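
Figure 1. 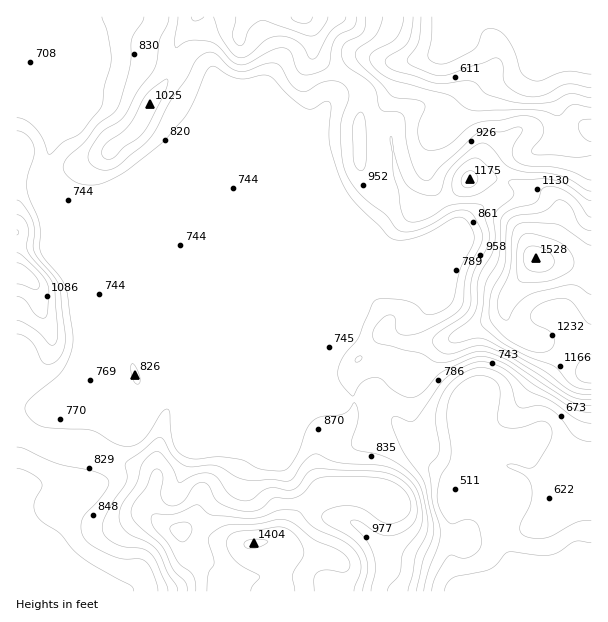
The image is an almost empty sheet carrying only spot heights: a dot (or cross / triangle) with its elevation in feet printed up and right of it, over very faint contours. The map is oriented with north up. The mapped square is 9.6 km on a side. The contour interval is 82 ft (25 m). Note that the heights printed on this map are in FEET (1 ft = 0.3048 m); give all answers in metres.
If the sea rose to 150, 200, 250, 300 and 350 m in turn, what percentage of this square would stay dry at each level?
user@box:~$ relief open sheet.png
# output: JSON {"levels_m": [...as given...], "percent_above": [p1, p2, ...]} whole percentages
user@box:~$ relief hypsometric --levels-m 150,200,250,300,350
{"levels_m": [150, 200, 250, 300, 350], "percent_above": [96, 86, 41, 20, 10]}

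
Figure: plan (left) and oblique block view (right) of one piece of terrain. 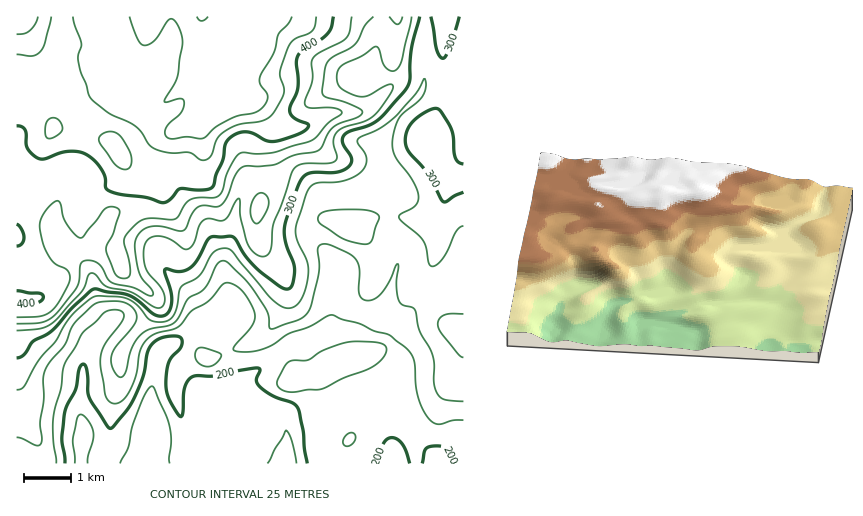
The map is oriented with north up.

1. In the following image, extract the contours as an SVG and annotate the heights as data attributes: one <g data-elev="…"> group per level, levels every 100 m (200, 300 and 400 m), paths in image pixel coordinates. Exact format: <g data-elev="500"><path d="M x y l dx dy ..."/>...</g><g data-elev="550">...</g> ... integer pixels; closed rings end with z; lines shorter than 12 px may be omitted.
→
<g data-elev="200"><path d="M65 463l-3-24 2-25 3-9 9-16 5-23 3-2 3 5 1 23 2 7 18 28 3 1 16-19 7-11 9-21 4-23 4-8 9-8 14-2 6 1 2 6-2 6-8 8-4 6-2 23 3 14 11 16 1 1 2-4 2-25 2-6 5-5 5-1 18 0 43-8 2 2-4 11 4 5 13 10 20 7 5 6 5 22 1 18 3 14"/><path d="M376 463l8-21 4-3 4-1 6 2 5 5 7 18"/><path d="M422 463l4-15 11-2 5 1 4 2 6 14"/></g><g data-elev="300"><path d="M17 358l7-3 10-14 19-11 20-23 21-18 33 6 10 5 17 14 6 2 6-1 4-7 2-9-7-29 2-1 13 3 10-4 8-9 9-18 4-4 19-1 4 1 11 19 13 14 23 17 5 2 4-1 3-6 1-15-8-24-2-14 3-11 12-35 5-6 5-4 27-1 12-5 3-3 1-5-9-15-1-5 2-3 5-4 19-6 9-5 28-31 5-9 1-32 9-32"/><path d="M463 164l-4-2-4-4-3-27-13-22-5-1-7 3-9 6-7 7-6 13 2 11 19 24 16 29 4 1 9-7 8-3"/><path d="M431 17l6 32 2 6 3 3 3-1 2-4 12-36"/></g><g data-elev="400"><path d="M17 305l21-2 4-3 1-3-3-4-23-2"/><path d="M17 246l5-3 2-6-3-8-4-5"/><path d="M17 126l4 0 4 3 2 19 5 6 7 5 6 0 15-6 9-2 12 1 8 4 8 7 6 9 2 6 1 10 8 5 32 4 18 6 5-3 11-11 19 1 10-1 4-3 3-12 6-13 3-17 8-8 8-4 7 0 7 2 11 7 8 0 24-7 10-7 0-3-14-6-4-7 1-6 7-17-1-29 5-9 18-10 7-6 4-7 2-10"/></g>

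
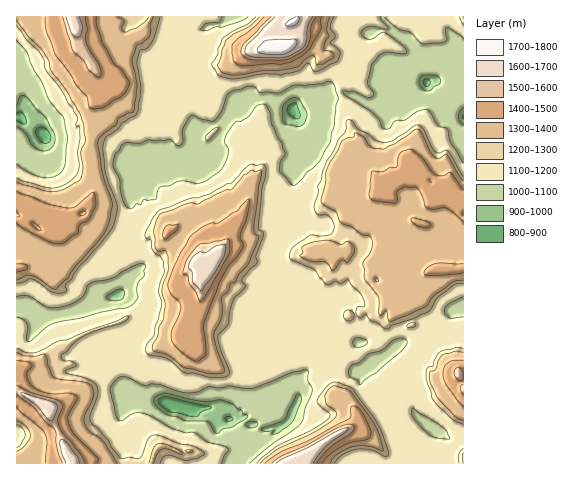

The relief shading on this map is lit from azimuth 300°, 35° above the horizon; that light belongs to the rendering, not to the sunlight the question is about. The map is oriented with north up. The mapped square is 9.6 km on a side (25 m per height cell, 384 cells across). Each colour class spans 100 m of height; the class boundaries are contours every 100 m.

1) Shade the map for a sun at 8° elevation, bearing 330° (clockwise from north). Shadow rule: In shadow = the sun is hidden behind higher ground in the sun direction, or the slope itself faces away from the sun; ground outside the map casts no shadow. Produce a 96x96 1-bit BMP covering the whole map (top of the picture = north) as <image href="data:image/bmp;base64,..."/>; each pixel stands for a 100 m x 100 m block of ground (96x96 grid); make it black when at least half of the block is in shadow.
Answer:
<image width="96" height="96" href="data:image/bmp;base64,Qk2+BAAAAAAAAD4AAAAoAAAAYAAAAGAAAAABAAEAAAAAAIAEAAATCwAAEwsAAAIAAAAAAAAA////AAAAAAAABuAD/95AAP//wAAAAAAD/47wAP//gAAAAAAD7w/4AH//gAAABAAAAAP8AD//AAAGD4gAAAf+AB//AAAPH5gAAB//AA/+AAl///wAAP//wAeaAHl///wAAf//8AGIAPv///gAD///+AAQA/f///wB////+AAAB8/8//8D/////DAAD5y4//+P/////HAADhn4X+///////CAACDFwDu///////gAAACLAAO///////gAAAAAAAM///////gAAAAQMAF///////gAAAAAcAA///////gAAAAE4AAfA/////gHgAAM4YAcB/////gH4AAE4/AAD/////gP8AAAA4AAH7///8AH+AAAAfAAH3///8AP/hgAA/gAPmf//4AA//4AAfgAAMf//4AAP/+AAH4AAAP//wAHj//gwT8AAAP//wAHx//xw4/wAAP//wADj//8x4P+AAP//wADH//8v7B+AAf//wAH///8f/+OAAf//wAP///8f//iAAP//wAGuP/8///4AAP//wAACD/9///8AAP//4AAAAf9////AIf//4AOAAP/////AYf//4B/AAH/////AAf//4H/gAH9////AAv//4P/gAH/+f//gAP//4f/gAP/8P//gCH//4/9AAf/9///wCD//5/+AAf/7///wAB//z++AAB8Q///wAB//z+2AAAAAH//xAE//38XAAAAD//+DIA//gADAABAP//+H4A//gAAAAHAf///A8Ab/gAAQAPA////J8AT/gAAwAeB8f/+I+AH/gADwf+fzH/+A+AH/gAGAf//OD/+AOAD/gBMA//8cB/8AGAD/gDoB/j8wAf8AAAB/wHgD8H9gB/8AAAB/wPAD/P+AB+8AAAB/wHAH/P8AAe+AAAA/gAAP/HsAAO/sAAA/gAAP/hAAAE/8AAAfAAAAfgAAAE/+AAAPAAAAfgAAAB//gAAPAAAAfgAAAB//8AAOEAAAPiAAAF//+AAOOI/AMAAAAD///gAE/N/AAAAAAD///wAF///AAAAAAD///4AA///AAAAAAD///5gA///AAAAAAD////gAf//AAAAAAD////gA///AAAIAAH////4A///gAIYCAH///3IA///+AIwPAD//vzgB///8AAwOAD/+H/wB///8AAg+BD/+H/wD///+AABgAH/+D/4D///7AAHkQP/+D///////AAH4wf/8BB//////AAHhmP/8BB//////AAHhAD/8GA//////AABAAw/8AA//////AAAAJxv8AA//////wAAARBH+AAf////P44AAwDD/AA///////8AJgGA/gB////+//+8BEOB/wB////+//98AIGB/wCH///8f/H8AYiB/wAP///8f/f8ExmB/wAB///8f//8sBMh/wAD///8f//9MA8h/wAAM//8H///YB9g/wAAAH/4Dn/+wB/AfgAAAD/4AP/8gD/APgAAAP/wwfD9AA7AHg4AA//z9/B6AA2EHA/AA//h+8BwAA2GHAfgAH/hIgBAAAuAHADgABfjnAAA="/>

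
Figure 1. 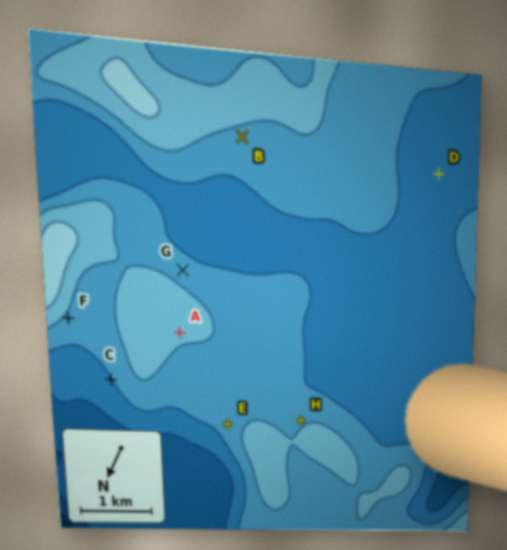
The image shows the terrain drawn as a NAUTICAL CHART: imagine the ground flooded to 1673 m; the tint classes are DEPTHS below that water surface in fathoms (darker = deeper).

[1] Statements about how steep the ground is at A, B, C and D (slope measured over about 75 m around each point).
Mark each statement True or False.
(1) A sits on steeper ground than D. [True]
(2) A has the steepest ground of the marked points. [False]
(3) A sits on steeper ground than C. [False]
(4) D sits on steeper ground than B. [False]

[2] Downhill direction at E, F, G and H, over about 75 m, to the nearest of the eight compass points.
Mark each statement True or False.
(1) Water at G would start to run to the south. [True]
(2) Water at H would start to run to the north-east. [False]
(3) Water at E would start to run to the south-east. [False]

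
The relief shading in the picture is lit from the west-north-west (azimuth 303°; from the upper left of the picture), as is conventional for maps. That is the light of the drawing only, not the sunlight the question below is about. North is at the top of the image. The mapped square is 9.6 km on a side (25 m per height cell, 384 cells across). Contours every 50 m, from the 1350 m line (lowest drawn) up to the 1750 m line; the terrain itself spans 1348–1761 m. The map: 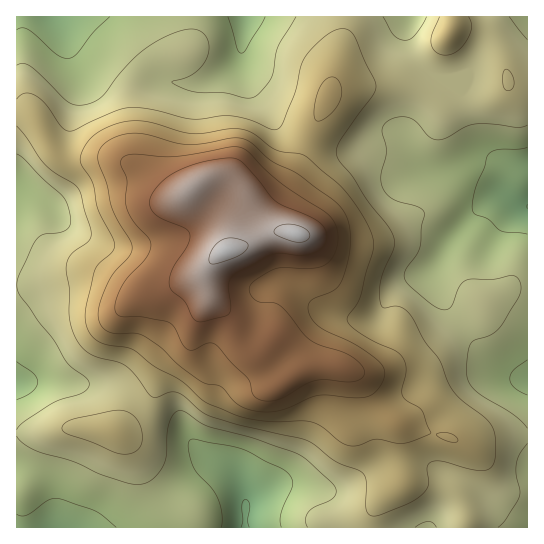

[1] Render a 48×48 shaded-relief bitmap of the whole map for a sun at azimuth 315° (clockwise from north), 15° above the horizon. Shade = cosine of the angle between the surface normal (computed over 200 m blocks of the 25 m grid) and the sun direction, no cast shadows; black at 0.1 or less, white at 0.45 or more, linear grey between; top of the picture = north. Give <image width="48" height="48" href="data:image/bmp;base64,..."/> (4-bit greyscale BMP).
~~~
<image width="48" height="48" href="data:image/bmp;base64,Qk32BAAAAAAAAHYAAAAoAAAAMAAAADAAAAABAAQAAAAAAIAEAAATCwAAEwsAABAAAAAAAAAAAAAAABEREQAiIiIAMzMzAERERABVVVUAZmZmAHd3dwCIiIgAmZmZAKqqqgC7u7sAzMzMAN3d3QDu7u4A////AERFZmZ3Z3d3ZUNHmqqpiIh1MiRXiGVVRERFZmZmZmd3dkNGmquqmZmGQiJGiGVVRFRFVlVmZmZ3d1RGiau6qaqYZCE1Z2ZVVGVFZlVWVVZnd2VWeJqpmJmZhkM1ZmVVVXZVZmVVVUVWd2VWZ3iId3eJiGRFZlVEVXdlZmZVRDNFZmVWZmZ3ZlVniGVFVUQzRGZVVVVVRDM0VmVVVVVWZlRFZlREREQzNGZVRFVVRDM0VVRERDNFZlREVUNEVVRDNIh2ZWZmVUMkVDIiIiI1ZmVVVERWZmVURaqpiIiHZlIjVCEQABI0VmZmZlVnd3ZmZru7uqqpd1MjVCIhAAAkVmZmd3Zmd3d3d7zMu7uph2MkVURUIAACRERFZ3d2Z4iIiLu7qqqpiGQ0ZVZ3dSAAIzIiNGd2ZneIiImZmIiIh2VEZVaIiHQREiIhI0Z2VWZmZneId2Znd2VVVVZ3d4dURERDM0VmVFVVVWd4d1RFZmZmVWd2ZWeHd3dmZVVmVERERXd4h2QzRmZ3VGd3dlZ4mZmIh2ZmZVVERHd4iHUxJGaHU1d3h2VnmamZmHZnZmVURHd4mphSI0V4Y0ZmiHZniIh4mHZnd2ZVRHd4m7uFM0RodDRWeYZVZmVWiHZnd3ZlVXeIq924ZERXhkNWeIZUREM0eHZ3iHdmVXeIm97bl2Znh1NFeHZUMzIjaId4iId2ZYiImr3tuYiHd1MjVnZUMzISRnd4iIiHZoiJmazu25mZhkIAI1VEMyIhI1Z4mYmYd5mZqqve7bqqqFIAACIiISIhETRnmYiZh5mau7vN3cqruoUxAAEQABIyESNGiYeJmJmavLuruqmZu6l2QyMhAAIzMzRFeIeJqZmZq7qZiHd3mqqId2ZkIRJERVVEV4d4mpmZqqqZh2ZVaJmIiZmYZDNFZmZURXh3iZmImqqqmHZVVoiHeJqph1RWZ3dlRGd3d4iIiru6qpl2RWeHd4mZh2VWd4d2VEZmZYh2eKu6u7uoZFZ3ZniIiGVVZ3h3ZURWVYd2VoqpmrzLl2Z3ZniIh3ZVZnd3dlRFVXd2Z4mZiavN25h3Z4mHd3ZVVmZmZmVVVnd3eaupiJrO/+ynZ5qXZWZmZmZlVVVVVXiHi93LqZq9///ZeJqXU0VmZmZlREVVQ3iHi+/ty6q83//riKqXQiNWZmdlQzREQ3h2it/+3Lurze7cmauoUxE0Zmd2VDNERIh2es7u3Luqu8y7qaupZCETRWZ2ZVRERIh2ebzcu6qZqqqqmau6dTISNFZnZmZlRJh2eKu7qZmIiZmZmqvLllQzRFZnd3h2VZh3eJqql3d3d4iZqqu7qGVVVmZ3d3iHZph3eJmql3ZmVWeJqqq7qHVWd3d2ZniYdoh3iJmZmHdmVEV5qqqrqXZWeId1RWiIdoh3iZmZmIh3ZURoqqqqqYZWeImGMkeIdoh3iZmZmZiIdlRoq7uqqoZVZ5u5QjZ3doh4iZmZmZmYh1Roq7uqqodlZ4vcgzV3Zod4iZmZmZmYh2Voq7uqqpdlZovupUVmZg=="/>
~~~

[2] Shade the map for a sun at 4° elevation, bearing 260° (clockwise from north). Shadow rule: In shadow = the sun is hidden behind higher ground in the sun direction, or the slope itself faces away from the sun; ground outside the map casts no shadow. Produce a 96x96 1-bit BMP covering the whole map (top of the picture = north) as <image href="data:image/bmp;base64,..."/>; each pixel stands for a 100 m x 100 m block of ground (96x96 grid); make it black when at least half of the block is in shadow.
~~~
<image width="96" height="96" href="data:image/bmp;base64,Qk2+BAAAAAAAAD4AAAAoAAAAYAAAAGAAAAABAAEAAAAAAIAEAAATCwAAEwsAAAIAAAAAAAAA////AAAAAAAAAAAAD+AAAAAAA4AAAAAAD/gAAAAAA8AAAAAAD/gAAAAAA4AAAAAAD/wAAAAAAwAAAAAAH/wAAAAAAAAAAAAAH/wAAAAAAAAAAAAAH/gAAAAYAAAAAAAAH/AAAAAcAAAAAAAAH+AAAAA+AA8AAAAAAAAAAAA/AB8AAAAPwAAAAAA/AD8AAAAf4AAAAAA+AH8AAAA/8AAAAAAAAH8AAAA/+AAAAAAAAP8AAAB/+AAAAAAAAf8AAAB/+AAAAAAAA/8AAAB/8AAAAAAAA/8AAAB/4AAAAAAAA/8AAAB/wAAAAAAAAf8AAAA/gAAAAAAwA/8AAAA/gAAAAAB4A/8AAAAfAAAAAABgD/8AAAAeAAAAAAAAH/8AAAAIAAAAAAOAf/8AAAAAAAAcAA/A//8AAAAAAAAeAB/h//8AAAAAAAAGAB/x//8AAAAAAAAAAD////8AAAAAAAAAAH////8AAAAAAAAAAP////8AAAAAAAAAAf////8AAAAAAAAAA/////8AAAAAAAAAB/////8AAAAAAAAAD/////8AAAAAAAAA//////8AAAAAAAAP//////8AAAAAAAAf//////8AAAAAAAA///////8AAAAAAAA//////AAAAAAAADA/////8AAAAAAAAHw/////4AAAAAAAAf4/////4AAAAAAAA/8/////4AAAAAAAA/+eA///wAAAAAAAB//wA///wAAAAAAAB//wB///gAAAAAAAB//wD///gAAAAAAAA//gH///wAAAAAAAAH+AH///4AAAAAAAAA8AP///8AAAAAAAAA8AP///+AAAAAAAAAYAf////gAAAAAAAAAA/////wAAAAAAAAAB/////8AAAAAAAAAB/////+AAAAAAAAAD//////gAAAAAAAAH//////8AAAAAAAAP//////8AAAAAAAAf//////8AAAAAAAB///////8AAAAAAAH///////8AAAAAAAP///////8AAAAAAAf///////8AAAAAAA////////8AAAAAAA////////8AAAAAAB////////8AAAAAAD////////8AAAAAAD////////8AAAAAAH////////8AAAAAAH////////gAAAAAAH///////+AAAAAMAH///////4AAAAA/gH///////AABgAB/4H/////+AAADwAD/8D/8H//8AAAD4AD/8D/gD//wAAAH8AD/8D+AD/4AAAAH8AB/4DwAB/4AAAAH+AAOAAAAB/4AAAAP/AAAAAAAB/4AAAAP/gAAAAAAA/wAAAAf/gAAAAAAA/wAAAAf/AAAAAAAA/wAAAAf/AAAAAAAA/wAAAAf+AAAAAAAA/wAAAA/8AAAAAAAA/wAAAE/4AAAAgAAA/wAAAMfwAAAD4AAA/4AAAMfgAAAD8AAA/4AAAcfAAAAD+AAA/4AEAceAAAAD+AAAf4APAceAAAAD/AAAf8APg8MAAAAD/AAAP8APw8AAAAAD/AAAP8AP58AAAAAD/AAAH8AP/8AAAAAD/AAAH8AH/8="/>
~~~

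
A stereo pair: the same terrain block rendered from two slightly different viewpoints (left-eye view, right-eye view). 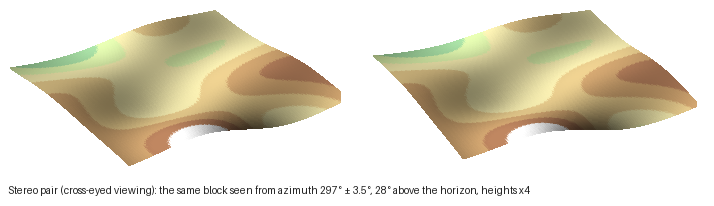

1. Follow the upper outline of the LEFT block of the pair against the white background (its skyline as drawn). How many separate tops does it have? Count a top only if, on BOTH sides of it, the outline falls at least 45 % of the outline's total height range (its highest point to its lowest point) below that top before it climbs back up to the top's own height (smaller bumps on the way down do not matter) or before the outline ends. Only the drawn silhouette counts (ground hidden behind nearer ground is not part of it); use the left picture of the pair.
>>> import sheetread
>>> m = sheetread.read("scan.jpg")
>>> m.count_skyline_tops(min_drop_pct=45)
1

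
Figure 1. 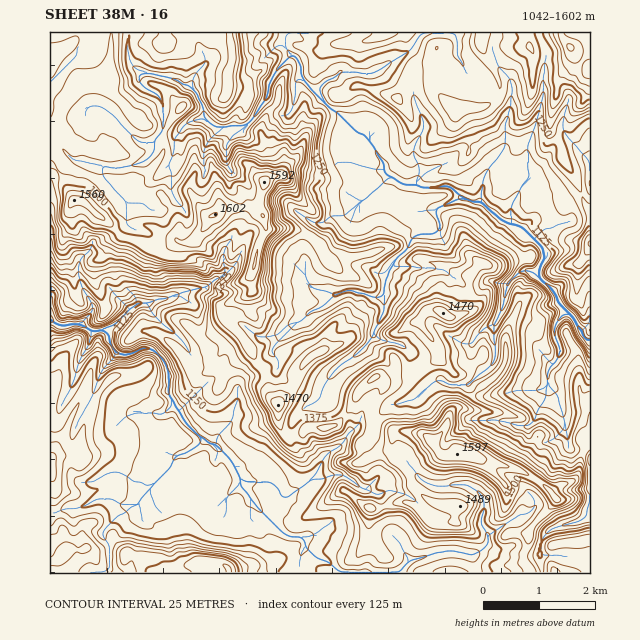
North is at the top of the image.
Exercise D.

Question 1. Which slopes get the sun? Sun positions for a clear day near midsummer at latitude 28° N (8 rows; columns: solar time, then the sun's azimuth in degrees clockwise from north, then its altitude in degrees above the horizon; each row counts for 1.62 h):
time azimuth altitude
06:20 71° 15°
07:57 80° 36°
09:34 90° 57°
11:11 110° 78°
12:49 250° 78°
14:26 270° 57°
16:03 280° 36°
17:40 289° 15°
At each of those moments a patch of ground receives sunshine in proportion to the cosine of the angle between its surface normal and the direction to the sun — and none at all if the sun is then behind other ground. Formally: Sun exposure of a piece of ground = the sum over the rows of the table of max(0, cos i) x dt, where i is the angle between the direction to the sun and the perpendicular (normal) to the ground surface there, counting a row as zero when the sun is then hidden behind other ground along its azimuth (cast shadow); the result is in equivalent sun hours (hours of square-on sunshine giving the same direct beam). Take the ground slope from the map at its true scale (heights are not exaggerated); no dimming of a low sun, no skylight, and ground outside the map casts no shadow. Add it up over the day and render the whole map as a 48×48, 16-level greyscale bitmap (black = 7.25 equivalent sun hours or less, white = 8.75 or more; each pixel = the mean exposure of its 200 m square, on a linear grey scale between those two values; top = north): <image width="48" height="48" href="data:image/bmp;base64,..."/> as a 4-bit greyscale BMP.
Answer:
<image width="48" height="48" href="data:image/bmp;base64,Qk32BAAAAAAAAHYAAAAoAAAAMAAAADAAAAABAAQAAAAAAIAEAAATCwAAEwsAABAAAAAAAAAAAAAAABEREQAiIiIAMzMzAERERABVVVUAZmZmAHd3dwCIiIgAmZmZAKqqqgC7u7sAzMzMAN3d3QDu7u4A////AN3dzKzu7tzdrN3d3uyZqazu7+7d3NvO7u3cy73u3duYru7t7t3cvezM7u7e3cu93e7tzczM3cq97v/+7u7d3u3IeIi6m5aszO7sze7u7u7/7+7t3e7c3dqUAAe6u8aKvO7uvu7u7u7u7u7dzMu5mZlYzcmXjdY2is7u7u7u7u7u7u3u7Kd1iDGN3cdpeLxAN6m97t7u7u7u7t7u7bZczt3N7ux4mKiIZcze7d7u7u7u7u7t7rrLvNre7ulkmXbLZcu73u3u7u7u7d3dzLl2rbrrhkIot4qro9u5vd3u7u7u3d24eaRXiG24QQKdu6zNx+3t3d3u3e7uzalTh5mc69yXvd7avM7N2e7t7u7u3c7Lyoc6hQWM7Ml5zduc3dzNrf7t3u7u7tq9yYWeyHN86sysyarNzLy9ru7tzu7u7JvLu6eb3c2b3cyrmpmqqZzeve7uzu3cypurmnSYzu3M3e7tq5m8zL7trN7dzN3dl6zKmWzqre2s273u2pzNze78rt3c28zKabzcqb7trO68vMzN7d6mir3rvuzMrN3JN83dub7tqs7rve7burzbaKvNy+y7hXrUOO3duM7t12rezd3tm966mKq86u6GswIyLO3dqc3e3IVa3N3d297Yqbuo1syjc2IBzrzajd3t7u6mm4q73LzYub1lg5YlN43e2c2nzZne3N78h6utxoinusw2NFACACntrdqd2smc7s3uu5rcaGNGbM5EJVhgaVfM3rl8qqqs3dzu3Lu93O1lLapwCnvEmnQ1nbmauHiq3u3evczN7v7ULdgSvDinuZUgEkRVeqi7vLhnq83u7+3HSJEWq0eHeFICAAADWme6rKvezN3u7u1yBGNQZ1eJdTMgACcTWIW6nM7bh7y97t3biEJpuGc3pjR722WXmZKamt7t2lnN3L2pveZpqnYkd5zu3dqIzLAnfMzd3czu7MzN7MasunijKO7u7tyYu6lYmLzu7u7t293t3Yvu2WmpzO7/7rvJm6Zphpze7+7u3u7cqJzdy4m93e7t3Z7t7uZ3Wqu97u7cve3IvN3dvKvt7u3t6s7d7tMgirut7u7u27ms3e7dzb7u7t3u697czKcBSaq+7uzKmazN3e7cu87u7u7t7czJq9zGebu+7ry927zN7d25y+7dy7zd3cume6vcWLq+3cy6zcnN7dur3e3e7u7e3tq6it7slarO7Mu6iMy83cqtzN7u7u28ztu8u87cxKru7tu8uHuqvKmtzd7u7tq6yMu5ub3N2ovt3bmsy5mJqGirvO3u7s3s1TVFdmzN3azNynnLvMqYiVSZhO3e3N7tzYNYekmb3caLhGzLve7reYKGhe7czN3t3JjdnHWp7b3JnO3M7u7uqqSJee7u7avd27vcrYap297u7u7d7u7tyreqeu7u7au4eJzdq8aqzLzM3u3u7u7dy8q7ve7u7aq7rMzdqryuzLmru93t3uy9y7u6zu7u7ZvLvd3cqrzbvdu7mavd7drN3Nyo3u7u7a7u7u3tq7m+3u7u3KvO7tvN3e2c7g=="/>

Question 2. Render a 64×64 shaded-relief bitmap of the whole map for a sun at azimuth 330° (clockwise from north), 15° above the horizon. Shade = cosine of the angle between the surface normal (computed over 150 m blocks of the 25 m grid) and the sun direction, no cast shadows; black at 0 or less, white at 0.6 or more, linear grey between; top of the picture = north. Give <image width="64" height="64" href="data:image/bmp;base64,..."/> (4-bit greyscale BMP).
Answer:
<image width="64" height="64" href="data:image/bmp;base64,Qk12CAAAAAAAAHYAAAAoAAAAQAAAAEAAAAABAAQAAAAAAAAIAAATCwAAEwsAABAAAAAAAAAAAAAAABEREQAiIiIAMzMzAERERABVVVUAZmZmAHd3dwCIiIgAmZmZAKqqqgC7u7sAzMzMAN3d3QDu7u4A////AFRERGdViYmYdmeZZmZVVnmXUxMyJJu7qpmZmHeInKmGdVREaHWJmru6u7uYh2ZWeIiGM0REaJqpmJqZh2eJiHeHZlV5uavM3d7u7cqYiHaIeJl1VmZURWZlaJeIRIZVVpmId4jczM3d3c3LupiId3iImpZmZmUgABEmhUdBm4d2mJl2iJu6qqupmZmZiIdmZ4iZllVmZSAAACR5Z2BN7typmoRZiIh3iId3d4iIh2VFZ4iFM0VlQyEANUaaswJ634mbuFd3d3d3d3d3d3d3h2RFd2MAEkVmZkEncSepAAA4RWiqdmZ3d3d3Znd3d3eJl0I1Z0MRNnZmUgaVAllwAAESNGd2Zmd3d3ZmZ3d3d3ialCSbqYdneImHRIYRRnQQADNFVmVWZ3d3ZmZmd3d3d4rLd6qYmoeImphkVSE0WGMRNFVWdmZmd3d2ZmZ3d3dmaL3JdXd4d3VFVDI2QSWcpgBEQiRmZmZnd3ZnZmd2dmRGiJUjRmZ2QgAAATVDWKzdUERDEkVVZmZ4dmd3ZmZlQhSIZTIkRXZSAAASV3eKmc60VWZDRVVmZmeId4ZmZlQhAWvMlkRWZmRCI0eJu6mHrLV2d2ZmZmZmVWiHdmVVQyEABs2ph2ZmVomJmqqqqZh6lpd3ZndmZmZlVmZmVERDUwAAO7iZZFZ3asu7uqq4aImHmGdVZ3ZmZmd2VGdlVEV3QhAGuZqXmsxlu7urqrx2m7iId1RWd3eIeHVUV4h2RHqppyJ4i9zv/7NIiHd2fbiLyXmGZFZmZmiYZURGiIdSKLvMk0dpzN7/5xNFVWZZuYqpaJZlRWZVRIZmQyR3ZmIDeJq3RlWJms39ZWeImZiYiZlGqGY0VVVWZWZkI2d4lyFGeKpVYzVnrO/Kh4mZmIiJiUWaZ0NFVDaHVnYzaJq6YjV4rJRUI0V6vLqDEkZmiImJZHt3lEREJJllZ1NYqqqDI2ic2VVUREZ2VqgQA0RoipmFa5bMh2QleHdmZEZ4ipURNpvuuGVlM0VUaqEBNFmqmJdKxX//2FVXh3ZmRFd5qDABas7rdohjJWdVtwA0N8uYqEb6Os3+lFeHd2dkVoirkwADnMyoiIZEV4SJITU0u4jLcc2HMDhkaHd3ZmZleqq6YwAZzKh3ZmVXmIlCRTV5hu/mjaqTACaHZmZVZ2VqzMyocwS7hVVmZDSJq2NEN2eC3/12Wvx1eIZodkVmMjas3ciIQp22RWZBACetc0Qlp3OkZ4IA38qpd4qnVmQxE1i963iDXv2WVCAAAG6TNTHLNIEAGAAt7Lu7q8hmVEISRXrep4dK7+t1VlEAC8Q1YmkklzAFcQO7vNyqvJVCIjRVV63amHjO7sqpqmAH1yI1YzSZZDJTABI2iZnNuWMANFZmaLuGaLzd3LmZpQTbYyVmRFdlM0IQAAACRq25dSIkVmVURVQ2mry7mYd4Ms3JY3lTM0QzIhAAAAAAB92lESRWZTMiNEaau7uYhjMQXbuBJkIyJDEBEAAAAAAAXOkAJFVlREVVRZqqqqmoQQAEV6ciIDIUcwABEAAAAAATvDAUVWZWZUMQWpiau7qGYxEAvslgQQF3MAEiIiEAACNrUANFZmiIdTAGy6vNuru5dmNs3bZzABZSEkVnVTARFkqAADRWeKzcp0Ot3M3Lu7qZqEaaypYAAURVeImHhRAEV5AAA2iXm83cqHqru8upmZiXVorelyIAFHiIiampMAJUdAAUeaiJmrqZd3eruoiZhmZnit+XQyM1eJmaqapiAURDNndleHeImId3d4q6iIdkR3dorKlTRnd4mYiqmqcyRWQTZUI2Z3iId2Znm7qYZERFdmZ5q4Voh3d3domKund3cxEhRUVmd3d3dlRpqYdEVmZnZmmbuYh3ZmeHiHq6mZlwAABFVWZmd3iJh1VlVlVWd3d2aIq6mHdmaKmqmbqbuYIAABI1ZmZoh3h2ZTNGdlZ3d3ZWeZmYiIh2iqy3qpvKqCAAATRmd2d2RVMzNEV2Zmd2ZUNYiIh3iZhXnMiaqqrNtzACRmd2ZmVEVVUyNXdmZmZVU2d3ZlVVaHV6uqm9vM3ccAJGZmZlZUQ0V2IkZ2VmZ1VUd2ZmZVVWhmm5qZ7+zMulAEZmZmZmRDEkdSNGZWZGdlR2Znd3d2V3eriajv7KrLoQJWd3Z3dWYhAlMjRlaFR1RHZ3d3d2U0ZqynqK3amczGAVZ3d3iFSGMQIhE0NIc1REdmd3d3VDNSW8hlV7yJrMogRmZmd3U3hjERETQheDQzN2Z3d3ZmZXMCaEASTaeLunI1VVZlVVV3UyIQJkBIMjAHZWd3Znh2iBAUIAIHxTi5ljM0VENFVWZlRDAFcRhBUAd1VmZniZh5lERSAiCoJaiIMRIzNFVWZ4h3ZAN0B2BVB3dUVVaJmHm5d5YSQFpEiXh1MkV4dWd3iIiHNHYVgjZXd3ZmVWmYmYh5mENSO2N3WKqGeaqWZ3d3d3dUdzSEJEZ3d4hkV4d3U2mYU2MIk2ZEeamKqpd3d2d3dmR3RYU1Vmd3eGRUVDIySJlSViKmZ1M1ZlaKqHd2ZmZmVGdFl1aGZnd3ZFRDIkQ2iWJFc1hnZCNDM0eql2ZnZlZVVlWIVXdmZmdTVWUzRVVoY0ZnZmd1QzMiI2mpdWd1VmZlVYhlZ3ZmZlNnd2VVZmdjNUV3d4h2ZkMSNIuoeIZWd4dmZ4dnd2ZmU2iJhmZmZ2REIkiYiJmIdTEiarqYmFWIh3dmmH"/>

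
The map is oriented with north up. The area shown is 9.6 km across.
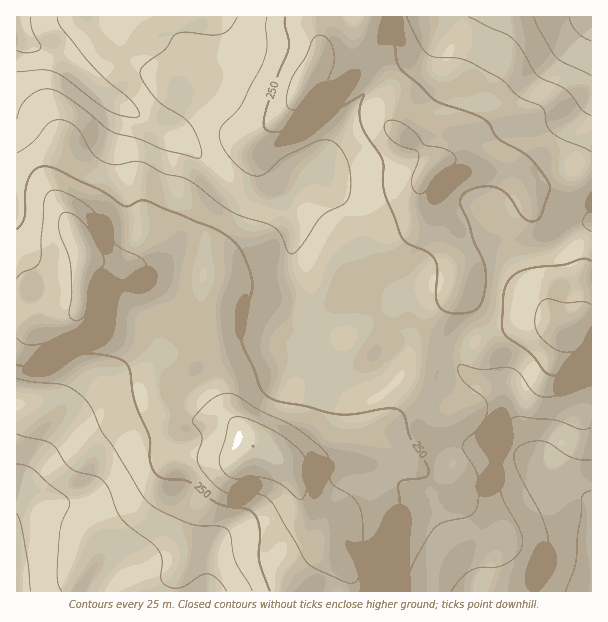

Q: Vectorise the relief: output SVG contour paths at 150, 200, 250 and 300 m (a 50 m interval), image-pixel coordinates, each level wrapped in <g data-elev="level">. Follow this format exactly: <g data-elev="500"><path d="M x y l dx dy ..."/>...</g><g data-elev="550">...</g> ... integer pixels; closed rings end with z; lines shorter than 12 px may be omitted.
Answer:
<g data-elev="150"><path d="M566 591l10-30 6-64 3-4 6-2"/><path d="M17 514l3 6 3 14 5 32 3 25"/><path d="M591 41l-7-4-7-5-6-8-2-7"/><path d="M31 17l1 13 9 15 0 3-5 3-7 2-12-2"/></g><g data-elev="200"><path d="M451 591l8-11 9-8 11-4 16-1 9-2 11-7 7-10 1-8-2-7-18-35-12-43 3-11 13-21 6-5 6-2 38 4 24 9 6 0 4-2"/><path d="M17 434l33 9 6 5 9 14 6 6 7 4 18 4 8 5 5 8 7 21 6 9 9 9 21 15 7 8 3 10-1 18 4 6 8 3 7 0 20-12 7-2 9 4 11 13"/><path d="M591 115l-9-5-10-14-6-6-29-15-16-27-9-10-44-21"/><path d="M237 17l-7 12-9 5-11 1-24-3-10 2-11 16-19 14-6 7 2 9 14 19 9 8 18 10 9 9 9 21 1 8-2 3-35-8-27-11-25-7-44-34-10-6-8-3-10 1-12 7-8 10-4 12"/></g><g data-elev="250"><path d="M380 591l19-72 1-15-2-19 5-5 23-4 3-3-1-6-17-29-7-22-5-6-12-2-33 6-18 0-31-8-27-5-8-3-6-5-5-7-5-17-10-19-3-11 0-18 10-27 1-10-2-11-5-15-5-9-6-7-19-13-68-28-7 0-11 5-6 0-24-16-43-21-11-3-9 3-7 9-4 13-1 27-3 7-4 4"/><path d="M17 365l10 2 11-1 27-10 16-3 27 3 17 6 5 9 3 22 3 12 13 32 1 22 4 12 4 5 6 3 18 1 7 2 21 17 9 5 27 5 8 4 3 6 3 11-1 31 11 30"/><path d="M591 261l-4-2-5 0-19 6-35 4-13 5-7 7-4 9-2 34 1 8 3 4 24 17 14 18 5 4 11 0 31-10"/><path d="M285 17l0 7 4 15 0 9-22 59-3 13 0 8 4 3 5 1 20-3 46-21 25-13-4 15 1 13 4 11 17 25 2 32 17 45 6 7 21 9 7 8 2 10-1 27 4 11 6 4 6 1 18-1 7-4 5-6 3-14 1-15-3-13-9-18-6-20-7-16 0-9 6-6 9-3 12-2 9 2 12 8 14 22 5 3 5 1 5-3 3-4 8-23 0-7-4-8-14-18-9-7-24-14-12-18-12-6-38-13-34-30-5-9-4-24-7-21"/></g><g data-elev="300"><path d="M300 500l3-2 2-4 4-21-2-11-5-9-16-15-18-10-25-11-7 0-5 1-3 5-9 35 1 7 4 7 6 5 6 2 22-2 14 3 12 6z"/><path d="M73 320l7 0 5-5 5-31 4-8 9-10 1-6-6-16-12-19-11-9-9-4-3 1-3 3-1 11 1 8 8 19 2 10 2 30-3 20z"/></g>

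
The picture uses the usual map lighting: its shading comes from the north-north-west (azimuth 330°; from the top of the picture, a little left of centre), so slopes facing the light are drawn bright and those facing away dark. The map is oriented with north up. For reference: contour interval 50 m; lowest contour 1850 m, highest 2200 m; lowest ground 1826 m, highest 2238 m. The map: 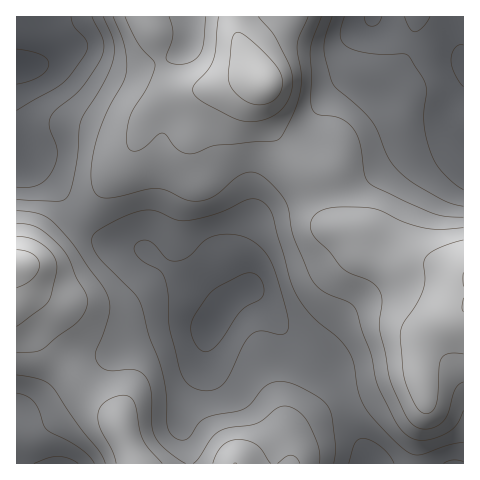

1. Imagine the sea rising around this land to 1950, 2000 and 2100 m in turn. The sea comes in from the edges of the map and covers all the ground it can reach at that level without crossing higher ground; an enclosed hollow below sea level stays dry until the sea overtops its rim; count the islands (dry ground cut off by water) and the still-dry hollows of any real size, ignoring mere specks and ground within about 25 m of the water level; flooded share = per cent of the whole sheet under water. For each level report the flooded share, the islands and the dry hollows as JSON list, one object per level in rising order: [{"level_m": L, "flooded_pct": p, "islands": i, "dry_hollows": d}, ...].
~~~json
[{"level_m": 1950, "flooded_pct": 10, "islands": 0, "dry_hollows": 1}, {"level_m": 2000, "flooded_pct": 37, "islands": 0, "dry_hollows": 0}, {"level_m": 2100, "flooded_pct": 76, "islands": 0, "dry_hollows": 0}]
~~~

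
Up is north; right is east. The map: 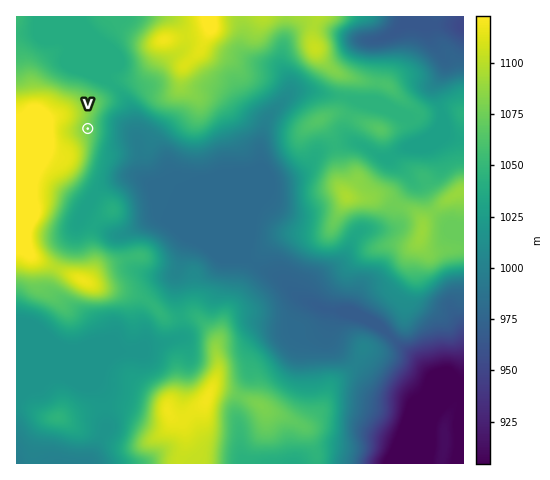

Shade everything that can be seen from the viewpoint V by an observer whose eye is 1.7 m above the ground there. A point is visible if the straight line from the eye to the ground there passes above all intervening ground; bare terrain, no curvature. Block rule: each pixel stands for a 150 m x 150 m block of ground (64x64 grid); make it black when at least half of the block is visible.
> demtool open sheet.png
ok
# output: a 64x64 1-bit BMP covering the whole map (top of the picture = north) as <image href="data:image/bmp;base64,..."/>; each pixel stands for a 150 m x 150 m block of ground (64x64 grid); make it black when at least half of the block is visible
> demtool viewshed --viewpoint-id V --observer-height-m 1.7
<image width="64" height="64" href="data:image/bmp;base64,Qk0+AgAAAAAAAD4AAAAoAAAAQAAAAEAAAAABAAEAAAAAAAACAAATCwAAEwsAAAIAAAAAAAAA////AAAAAAAAAAAAAAAAAAAAAAAAAAAAAAAAAAAAAAAAAGAAAAAAAAAAOAAAAAAAAAA4AABAAAAAADgAAeAAAAAAOYAD8AAAAAA/wB/4AAAAAD/gD/gAAAAAH/AP+AAAAAAf+A/8AAAAAA/4D/4AAAAAB/gH/wAAAAAD/Bh/gAAAAAD4EH/AAAAAAHgAf8AAAAAAeAB/8AAAAAA8AP/+AAAAADwA//4AAAAA/AH//gAAAA/+Af+fAAAAGf/j+D8AAAAx//f4PwAAAGH///4/AAAHwf///hiAAH+B///+AAAAfgH///4BAAA+A///wAEAAB/D///AAwAAD////+ADgAAB////8AHAAAB////4AMAAAD////gAAAAAP////AAAAAA////8AAAAB3////4AAAAH/////gAAAAP////+AAIAAP////4AAwAAf////wABAAB/////gAEAAP////+AAwAB/////4APAAH/4N+PAAcAwf/AB4QQAADh/8AHgBAAAOH/wAPAMAAA4f/AAeAwAADz/8AA8AAAAB//4AA4AAAAD//AAAAAAAAB/4AAAAYAAAH/AAAADAAAAf8AAAAAAAAB/wAABAAAAAH/AAAIAAAAAf8AADAAAAAB/gAAYAAAAAH+wABgAAAAAfhgAAAAAAAAgHAAAAAAAAAAMAAAAAAAAIAwAAAAAA=="/>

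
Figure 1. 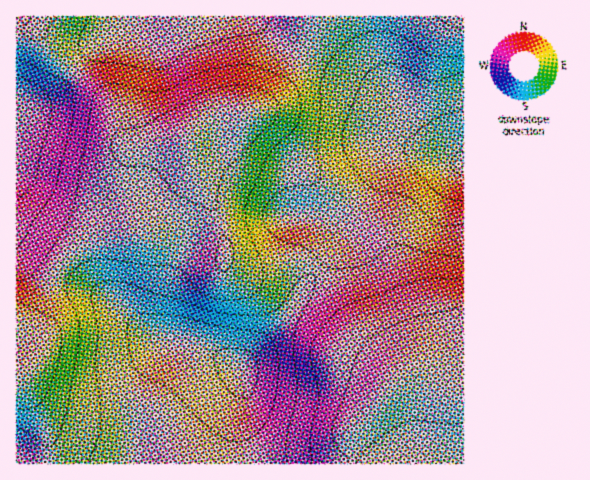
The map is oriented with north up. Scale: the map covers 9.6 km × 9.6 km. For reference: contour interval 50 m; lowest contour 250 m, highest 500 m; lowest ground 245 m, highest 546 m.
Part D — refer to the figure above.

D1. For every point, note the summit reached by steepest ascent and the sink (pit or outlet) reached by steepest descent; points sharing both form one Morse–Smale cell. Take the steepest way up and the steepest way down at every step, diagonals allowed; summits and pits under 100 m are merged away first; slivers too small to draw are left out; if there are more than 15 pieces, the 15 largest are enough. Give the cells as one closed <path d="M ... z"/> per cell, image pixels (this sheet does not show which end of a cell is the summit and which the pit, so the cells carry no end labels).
<path d="M189 155l0 11-4 8-36 33-8 10-2 7-45 10-16 10-16 16-11 19-15 37-20 21 0 40 15 20 12 22 6 25-1 20 198-1-6-33 2-28-2-34 40-41 15-21 9-19 14-16-10-8-14-3-31 7-20 0-14-5-4-4 0-16-5-18-25-50z"/><path d="M463 16l-150 0-10 30-12 25-15 24-12 11-18 6-31 2-16 8-13 15-47 9-7 4-4 24 10 49 11-16 36-33 4-8 0-11 6 19 25 50 5 18 0 16 4 4 14 5 20 0 31-7 14 3 11 7 11-14 7-14 2-17-3-3 7-3 19-20 19-32 10-12 7-4 14 0 36 11 16 0z"/><path d="M312 16l-269 0-8 14-19 1 1 306 19-21 22-51 20-21 21-12 39-9-10-49 4-24 7-4 47-9 13-15 16-8 31-2 18-6 12-11 15-24 12-25z"/><path d="M412 151l-14 0-7 4-10 12-19 32-19 20-7 3 3 3-2 17-18 28 21 27 21 38 35 39 0 3-17 22-27 29-1 23 3 13 110-1 0-299-16-2z"/><path d="M319 270l-15 17-9 19-15 21-40 41 2 14-2 48 6 34 107 0-2-13 1-23 44-51 0-3-6-9-29-30-21-38z"/><path d="M17 378l-1 85 31 1 2-20-6-25-12-22z"/><path d="M42 16l-25 0-1 13 19 1z"/>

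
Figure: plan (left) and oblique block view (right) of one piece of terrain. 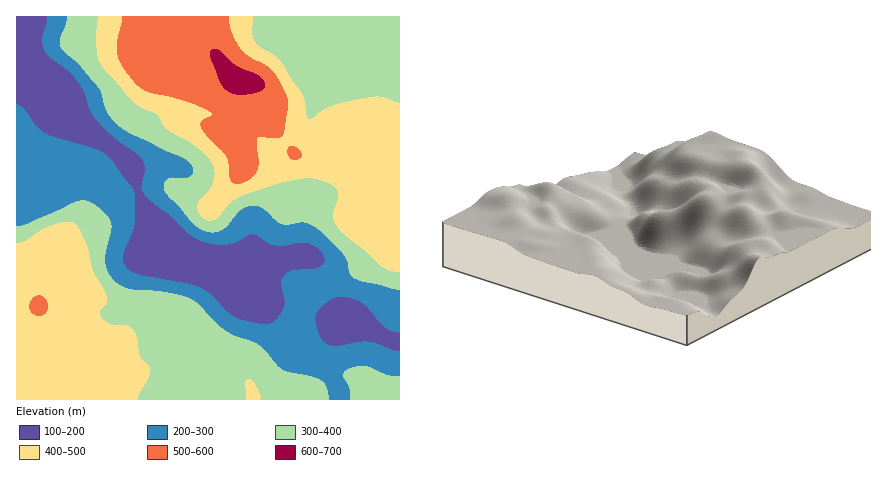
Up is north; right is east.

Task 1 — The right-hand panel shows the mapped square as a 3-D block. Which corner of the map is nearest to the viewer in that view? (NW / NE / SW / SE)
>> SE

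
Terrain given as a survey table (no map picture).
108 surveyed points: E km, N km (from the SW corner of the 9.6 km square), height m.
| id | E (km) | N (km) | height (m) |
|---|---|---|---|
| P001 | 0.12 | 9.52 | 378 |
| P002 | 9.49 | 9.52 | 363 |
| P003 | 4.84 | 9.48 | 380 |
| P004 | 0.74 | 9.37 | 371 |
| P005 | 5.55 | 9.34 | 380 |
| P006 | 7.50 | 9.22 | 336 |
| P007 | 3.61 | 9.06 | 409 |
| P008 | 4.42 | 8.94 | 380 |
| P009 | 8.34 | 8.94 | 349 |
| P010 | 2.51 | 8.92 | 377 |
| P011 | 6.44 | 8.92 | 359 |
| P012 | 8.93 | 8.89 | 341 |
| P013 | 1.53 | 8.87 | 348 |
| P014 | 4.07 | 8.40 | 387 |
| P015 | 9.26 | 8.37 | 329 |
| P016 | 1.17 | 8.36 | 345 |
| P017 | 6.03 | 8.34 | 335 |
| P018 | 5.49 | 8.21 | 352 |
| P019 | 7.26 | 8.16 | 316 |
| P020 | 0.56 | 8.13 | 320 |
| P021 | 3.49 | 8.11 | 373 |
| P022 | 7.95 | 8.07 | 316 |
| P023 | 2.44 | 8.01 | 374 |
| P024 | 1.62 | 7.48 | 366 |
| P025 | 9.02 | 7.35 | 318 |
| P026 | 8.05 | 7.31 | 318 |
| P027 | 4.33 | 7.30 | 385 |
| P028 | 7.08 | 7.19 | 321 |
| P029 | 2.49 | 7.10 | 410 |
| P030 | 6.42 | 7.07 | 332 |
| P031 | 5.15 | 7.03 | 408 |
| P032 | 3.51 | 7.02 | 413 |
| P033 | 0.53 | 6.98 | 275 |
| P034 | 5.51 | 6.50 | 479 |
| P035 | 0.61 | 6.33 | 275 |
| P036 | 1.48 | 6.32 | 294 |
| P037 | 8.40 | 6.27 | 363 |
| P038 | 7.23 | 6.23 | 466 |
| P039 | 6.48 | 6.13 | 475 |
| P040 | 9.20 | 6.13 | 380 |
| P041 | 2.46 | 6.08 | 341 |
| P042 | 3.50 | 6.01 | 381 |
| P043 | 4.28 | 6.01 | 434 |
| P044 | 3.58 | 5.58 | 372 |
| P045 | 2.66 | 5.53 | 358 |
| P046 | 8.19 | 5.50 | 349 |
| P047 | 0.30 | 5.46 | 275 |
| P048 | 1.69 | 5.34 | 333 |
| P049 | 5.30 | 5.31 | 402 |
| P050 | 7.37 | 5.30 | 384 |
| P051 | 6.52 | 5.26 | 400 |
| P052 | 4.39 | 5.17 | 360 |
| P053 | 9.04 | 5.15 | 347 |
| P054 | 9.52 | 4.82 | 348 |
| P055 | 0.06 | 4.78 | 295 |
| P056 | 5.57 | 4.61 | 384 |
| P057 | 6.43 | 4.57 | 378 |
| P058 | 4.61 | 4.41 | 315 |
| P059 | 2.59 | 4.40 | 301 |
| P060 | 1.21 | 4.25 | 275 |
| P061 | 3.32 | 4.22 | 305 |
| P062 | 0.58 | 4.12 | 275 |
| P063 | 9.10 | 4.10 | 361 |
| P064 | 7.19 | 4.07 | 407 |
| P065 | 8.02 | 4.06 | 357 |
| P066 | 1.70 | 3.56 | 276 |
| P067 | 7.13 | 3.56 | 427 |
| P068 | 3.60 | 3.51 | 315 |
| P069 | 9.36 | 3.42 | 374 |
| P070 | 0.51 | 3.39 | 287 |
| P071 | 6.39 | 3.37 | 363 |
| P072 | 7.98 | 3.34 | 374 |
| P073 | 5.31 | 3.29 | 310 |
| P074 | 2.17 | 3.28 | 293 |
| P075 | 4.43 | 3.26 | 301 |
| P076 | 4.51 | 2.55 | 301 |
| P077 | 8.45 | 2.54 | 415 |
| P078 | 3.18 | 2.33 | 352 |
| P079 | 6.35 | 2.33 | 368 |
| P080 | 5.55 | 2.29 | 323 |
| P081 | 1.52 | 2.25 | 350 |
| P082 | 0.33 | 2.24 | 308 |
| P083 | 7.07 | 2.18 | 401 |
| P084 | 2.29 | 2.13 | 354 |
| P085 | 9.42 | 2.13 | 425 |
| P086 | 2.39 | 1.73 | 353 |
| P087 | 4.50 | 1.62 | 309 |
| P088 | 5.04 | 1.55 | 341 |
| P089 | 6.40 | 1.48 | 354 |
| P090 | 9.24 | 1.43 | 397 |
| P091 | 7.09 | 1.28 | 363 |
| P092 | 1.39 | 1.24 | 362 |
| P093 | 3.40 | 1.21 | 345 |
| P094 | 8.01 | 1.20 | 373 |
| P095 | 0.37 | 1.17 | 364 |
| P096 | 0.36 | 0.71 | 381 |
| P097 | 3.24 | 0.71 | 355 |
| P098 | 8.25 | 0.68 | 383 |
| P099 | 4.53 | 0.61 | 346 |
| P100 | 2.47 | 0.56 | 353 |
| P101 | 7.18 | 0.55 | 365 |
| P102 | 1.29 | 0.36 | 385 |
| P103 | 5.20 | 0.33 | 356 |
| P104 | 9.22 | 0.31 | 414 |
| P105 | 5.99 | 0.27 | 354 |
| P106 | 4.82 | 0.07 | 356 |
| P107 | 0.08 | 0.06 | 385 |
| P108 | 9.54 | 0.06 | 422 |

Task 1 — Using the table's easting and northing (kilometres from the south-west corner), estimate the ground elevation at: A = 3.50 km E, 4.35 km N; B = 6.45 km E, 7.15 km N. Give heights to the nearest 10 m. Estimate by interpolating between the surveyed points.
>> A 300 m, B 320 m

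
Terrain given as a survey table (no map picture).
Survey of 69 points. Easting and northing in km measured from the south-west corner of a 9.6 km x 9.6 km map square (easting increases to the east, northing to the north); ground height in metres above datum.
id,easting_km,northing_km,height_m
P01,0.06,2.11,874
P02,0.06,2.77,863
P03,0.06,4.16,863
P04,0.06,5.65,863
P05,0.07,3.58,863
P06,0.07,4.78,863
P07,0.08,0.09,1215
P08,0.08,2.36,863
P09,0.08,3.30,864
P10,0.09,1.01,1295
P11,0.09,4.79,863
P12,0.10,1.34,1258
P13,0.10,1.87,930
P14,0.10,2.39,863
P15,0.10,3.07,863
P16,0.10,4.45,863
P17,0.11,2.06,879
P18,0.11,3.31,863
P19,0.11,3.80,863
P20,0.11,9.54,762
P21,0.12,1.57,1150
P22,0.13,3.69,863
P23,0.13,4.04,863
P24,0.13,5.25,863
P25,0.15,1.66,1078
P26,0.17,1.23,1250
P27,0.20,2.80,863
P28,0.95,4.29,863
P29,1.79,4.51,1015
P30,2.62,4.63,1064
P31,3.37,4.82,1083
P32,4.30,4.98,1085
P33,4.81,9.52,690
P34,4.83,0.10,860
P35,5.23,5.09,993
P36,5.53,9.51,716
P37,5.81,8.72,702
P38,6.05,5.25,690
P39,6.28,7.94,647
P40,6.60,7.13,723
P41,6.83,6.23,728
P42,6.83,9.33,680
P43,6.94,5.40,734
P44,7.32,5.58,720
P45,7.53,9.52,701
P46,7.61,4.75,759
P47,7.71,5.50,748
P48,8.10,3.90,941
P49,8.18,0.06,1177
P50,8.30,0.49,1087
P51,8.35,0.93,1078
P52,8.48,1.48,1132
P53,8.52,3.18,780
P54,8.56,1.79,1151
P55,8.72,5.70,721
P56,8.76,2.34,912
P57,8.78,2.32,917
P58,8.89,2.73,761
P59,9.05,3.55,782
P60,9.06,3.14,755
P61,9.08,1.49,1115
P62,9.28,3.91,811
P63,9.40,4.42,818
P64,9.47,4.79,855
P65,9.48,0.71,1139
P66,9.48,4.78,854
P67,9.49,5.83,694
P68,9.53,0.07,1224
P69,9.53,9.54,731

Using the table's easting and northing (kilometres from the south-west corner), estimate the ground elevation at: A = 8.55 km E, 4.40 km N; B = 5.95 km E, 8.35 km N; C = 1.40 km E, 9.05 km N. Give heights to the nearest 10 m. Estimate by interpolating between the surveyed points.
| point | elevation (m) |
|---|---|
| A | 940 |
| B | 670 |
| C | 850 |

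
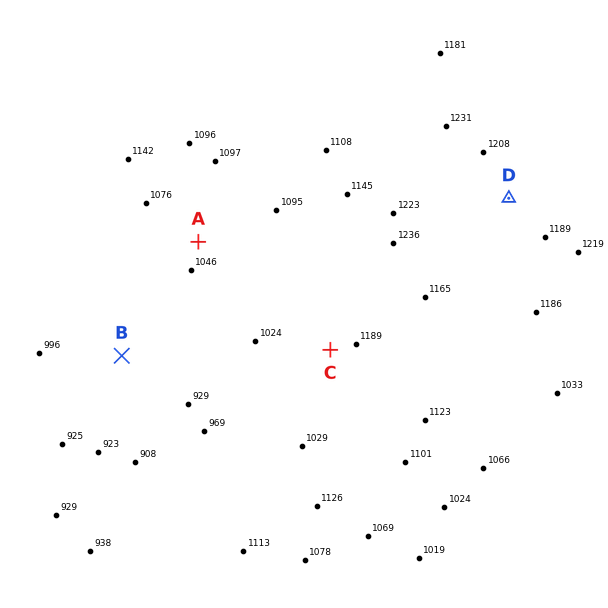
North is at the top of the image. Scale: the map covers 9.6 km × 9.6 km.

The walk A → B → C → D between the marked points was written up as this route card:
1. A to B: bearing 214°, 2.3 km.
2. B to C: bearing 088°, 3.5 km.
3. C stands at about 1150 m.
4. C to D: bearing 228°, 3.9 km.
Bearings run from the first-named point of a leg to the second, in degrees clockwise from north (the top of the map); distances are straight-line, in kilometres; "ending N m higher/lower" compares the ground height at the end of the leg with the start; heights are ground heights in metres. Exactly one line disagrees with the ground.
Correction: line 4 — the bearing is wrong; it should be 050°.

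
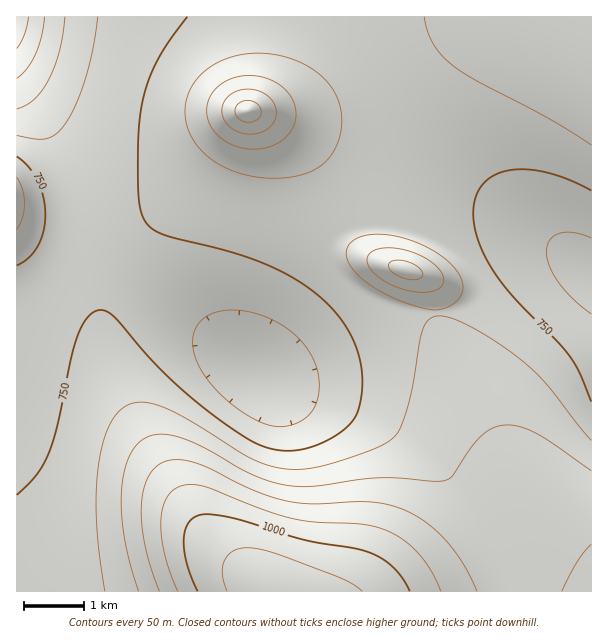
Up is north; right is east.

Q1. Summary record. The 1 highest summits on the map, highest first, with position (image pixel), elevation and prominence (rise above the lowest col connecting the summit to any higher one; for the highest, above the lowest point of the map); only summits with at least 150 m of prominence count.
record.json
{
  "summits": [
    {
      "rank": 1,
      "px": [248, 111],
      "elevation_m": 985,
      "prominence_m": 194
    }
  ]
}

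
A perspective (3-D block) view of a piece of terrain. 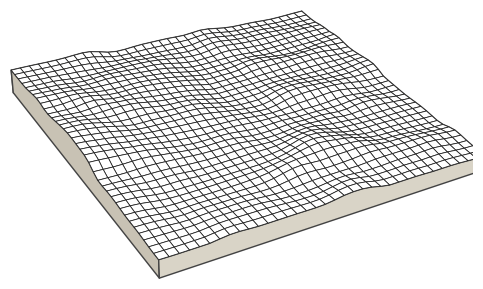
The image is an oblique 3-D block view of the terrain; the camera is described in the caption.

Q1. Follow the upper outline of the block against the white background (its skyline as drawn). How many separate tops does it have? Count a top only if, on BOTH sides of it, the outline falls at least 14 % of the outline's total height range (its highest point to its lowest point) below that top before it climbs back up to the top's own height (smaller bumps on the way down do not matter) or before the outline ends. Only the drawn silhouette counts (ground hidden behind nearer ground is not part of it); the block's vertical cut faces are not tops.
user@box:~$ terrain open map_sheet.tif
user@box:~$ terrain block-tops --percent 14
2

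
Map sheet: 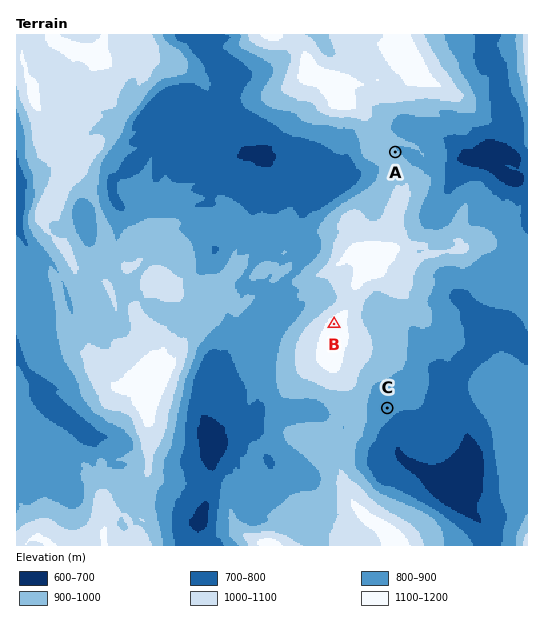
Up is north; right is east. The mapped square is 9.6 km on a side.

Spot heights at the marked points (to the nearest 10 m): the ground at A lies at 930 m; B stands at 1110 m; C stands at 850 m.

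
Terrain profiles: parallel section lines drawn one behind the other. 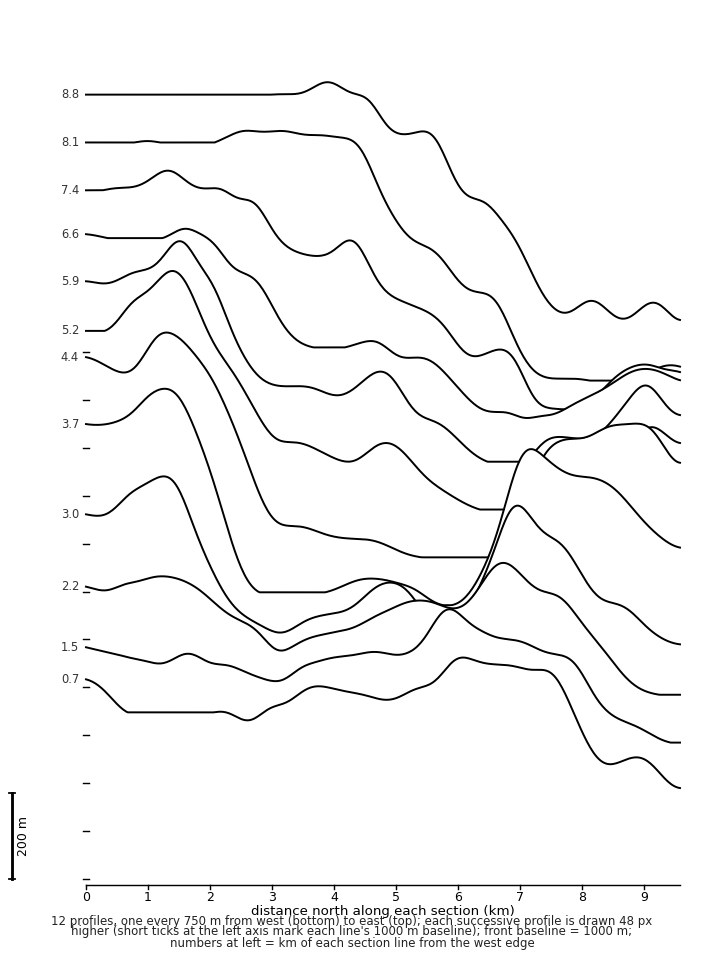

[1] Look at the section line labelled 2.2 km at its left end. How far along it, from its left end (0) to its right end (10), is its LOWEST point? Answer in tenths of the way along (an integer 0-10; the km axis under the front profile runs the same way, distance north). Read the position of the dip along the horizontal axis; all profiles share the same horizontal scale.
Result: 10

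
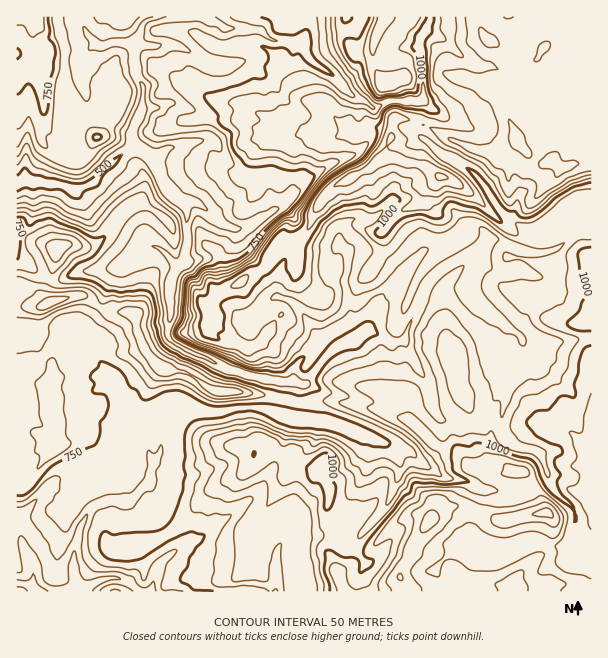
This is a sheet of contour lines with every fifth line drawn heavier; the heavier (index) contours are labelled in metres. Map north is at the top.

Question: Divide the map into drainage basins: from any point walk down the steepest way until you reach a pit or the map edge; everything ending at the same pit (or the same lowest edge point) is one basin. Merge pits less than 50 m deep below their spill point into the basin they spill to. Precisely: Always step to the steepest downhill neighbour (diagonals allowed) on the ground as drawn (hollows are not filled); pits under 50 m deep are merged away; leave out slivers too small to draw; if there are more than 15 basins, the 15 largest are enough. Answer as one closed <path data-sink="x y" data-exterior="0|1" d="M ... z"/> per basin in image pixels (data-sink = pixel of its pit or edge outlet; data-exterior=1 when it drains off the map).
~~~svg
<path data-sink="17 183" data-exterior="1" d="M591 16l-575 1 0 205 4 1 15 18 21 8-1 14-11 25 0 8 4 6 35-7 22 15 27 3 4 5 0 9 4 14 6 12 12 13 9 4 16 2 32 19 36 1 34 6 14 5 40-1 38 7 27 9 13 9 18 18 26 9 12 15 22 5 15-4 14 2 10 14 10 23 0 3-4 2-9 0-21 6-12 0-13-8-18-6-21 2-11 6-6 8-9-6-9 0-16 8-35 36-22 12-7-14 0-7 6-14 1-21-10-10 2-15-4-9-9-12-15-4-9 0-25 40-18 21-3 9 0 28 10 6 8 8 7 14 320-1z"/><path data-sink="32 587" data-exterior="0" d="M83 295l-26 5-19 9 0 18-4 12 6 14 12 12 2 13-5 9 0 8 7 22 2 30-18 17-13 17-11 2 1 109 253 0 1-4-6-10-8-8-10-6 0-28 3-9 18-21 25-40 9 0 15 4 9 12 4 9-2 15 10 10-1 21-6 14 0 7 7 14 22-12 35-36 16-8 9 0 9 6 6-8 15-8 23 2 25 12 12 0 34-8-10-26-10-14-14-2-15 4-22-5-12-15-26-9-18-18-13-9-27-9-38-7-40 1-38-9-46-3-32-19-21-4-16-15-8-20-2-15-4-5-27-3z"/><path data-sink="17 234" data-exterior="1" d="M20 223l-4 1 0 57 5 2 23 23 5-3-5-7 0-8 11-25 1-14-21-8z"/>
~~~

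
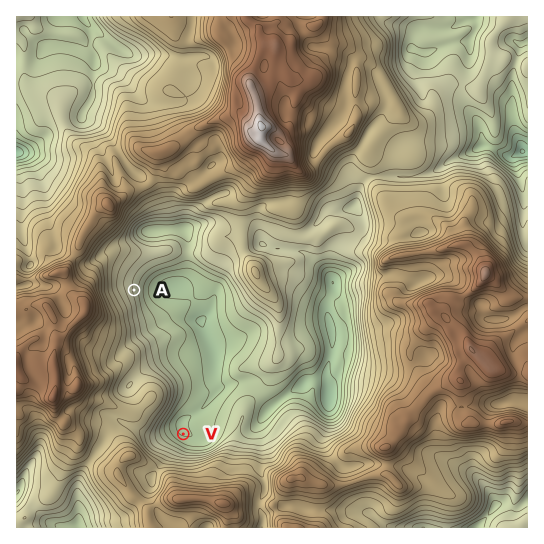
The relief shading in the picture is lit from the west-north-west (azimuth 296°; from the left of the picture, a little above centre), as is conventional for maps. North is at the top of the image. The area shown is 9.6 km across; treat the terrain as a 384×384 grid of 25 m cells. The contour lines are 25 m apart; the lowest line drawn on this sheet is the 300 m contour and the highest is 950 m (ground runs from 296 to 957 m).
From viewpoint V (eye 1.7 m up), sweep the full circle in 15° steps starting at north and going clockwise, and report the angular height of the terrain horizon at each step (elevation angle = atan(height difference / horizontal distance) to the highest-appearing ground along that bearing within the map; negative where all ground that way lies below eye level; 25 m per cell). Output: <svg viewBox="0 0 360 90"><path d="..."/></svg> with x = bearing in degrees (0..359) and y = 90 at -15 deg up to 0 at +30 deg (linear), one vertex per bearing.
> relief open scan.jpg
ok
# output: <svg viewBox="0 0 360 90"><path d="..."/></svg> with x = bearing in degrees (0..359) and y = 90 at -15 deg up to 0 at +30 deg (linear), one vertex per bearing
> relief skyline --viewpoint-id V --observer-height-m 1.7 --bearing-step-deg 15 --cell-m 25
<svg viewBox="0 0 360 90"><path d="M0 52l15-3 15 3 15 3 15-4 15-1 15-2 15-6 15-9 15-7 15-2 15-1 15-2 15-1 15 6 15 1 15-1 15 3 15 7 15-3 15-1 15-1 15 3 15 10"/></svg>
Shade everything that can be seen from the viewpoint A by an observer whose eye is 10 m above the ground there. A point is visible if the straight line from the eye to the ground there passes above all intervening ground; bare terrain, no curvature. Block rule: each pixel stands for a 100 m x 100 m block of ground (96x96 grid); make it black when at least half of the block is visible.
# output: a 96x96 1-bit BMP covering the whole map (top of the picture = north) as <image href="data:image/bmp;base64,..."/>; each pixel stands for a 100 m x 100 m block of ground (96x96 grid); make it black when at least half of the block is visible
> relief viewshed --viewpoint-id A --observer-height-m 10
<image width="96" height="96" href="data:image/bmp;base64,Qk2+BAAAAAAAAD4AAAAoAAAAYAAAAGAAAAABAAEAAAAAAIAEAAATCwAAEwsAAAIAAAAAAAAA////AAAAAAAAAAAAAAB8AAAAAAAAAAAAAADwAAAAAAAAAAAAAAAgAAAAAAAAAACAAAAAAAAAAAAAAABAAAEAAAAAAAAAAAA//4GAAAAAAAAAAAAf/4GAAAAAAAAAAAAf/+GAAAAAAAAAAAAP//vABgAAAAAAAAAP///4B8AAAAAAAAAB//P8AfwAAAAAAAAAf//+AAAAAAAAAAAAP///8AAAAAAAAAcAH///+AAAAAAAAAYAD////HAAAAAAAAAAD//+f/wAAAAAAAAAB//+P/wAAAAAAAAAD8P+P/4AAAAAAAAAD8H///4AAAAAAAAAD8D///4AAAAAAAAAD+D/B/4AAAAAAAAAD+B+A/+AAAAAAAAAD/A+A//gAAAAAAAAD/AYAf/gAAAAAAAAD/gAAf/4AAAAAADgH/4AAf/8AAAAAAD4H/4AAf//4AAAAAD/D4YAAf//4AAAAAD/x4AAAP//4AAAAAB/h/4AAP//4AAAAAAwB/8AAP/B4wAAAAAAB/+AAH/AZgAAAAQAB/+AAH/A7AAAAAcAB/+AAH/A+AAAAAfwD/+AAH/A2AAAAAP4H/+AAH/4wAAAAAH+P/+AAH/4gAAAAA/////AAD//gAAAAB//v//AAD/+AAAAAH/+H//AAD/8AAAAA/////+AAD/8AAAAA/////+AAB/4AAAAA/////8AAB94AAAAB/////4AABwcAAAAB/////4AAAwHBAAAA/////wAAAAAHgAAAf////wAAAAAHwAAAf////gAAAAADwAAAf////gAAAAADwAAAP////AAAAAABwAAAD////AAAAQAAgAADB58/+AAAAAAAAAADwAAf+AAAAAAAAAAD4AAP8AAAAAAAAAAB+AAPsAAAAAAAAAAB/AAPEAAAAAAAAAAA/gAHEAAAAAAAAAAAPgAH8AQAAAAAAAAAP4AP/HwAAAAAAAAAP/////gAAAAAAAAAB////8AAAAAAAAAAA//8H+AAAgAAAAAAAP/+H/4AAAAAAAAAAH//n/+AAAAAAAAAAB/D///AAAAAAAAAAA/B//+AAAAAAAAAAB4Af/8AAAAAAAAAABwAP/4AAAAAAAAAAD4AP/wAAAAAAAAAAH8AP/gAAAAAAAAAAGOAP+AAAAAAAAAAAAAAP4AAAAAAAAAAAAAAPwAAAAAAAAAAAAAAPAAAAAAAAAAAAAAAfAAAAAAAAAAAAAAH+AAAAAAAAAAAAAAB8AAAAAAAAAAAAAAAMAAAAAAAAAAAAAAAAAAAAAAAAAAAAAAAAAAAAAAAAAAAAAAAAAAAAAAAAAAAAAAABAAAAAAAAAAAAAAABAAAAAAAAAAAAAAAAAAAAAAAAAAAAAAAAAAAAAAAAAAAAAAAAAAAAAAAAAAAAAAAAAAAAAAAAAAAAAAAAAAAAAAAAAAAAAAAAAAAAAAAAAAAAAAAAAAAAAAAAAAAAAAAAAAAAAAAAAAAAAAAAAAAAAAAAAAAAAAAAAAAAAAAAAAAAAAAAAAAAAAAAAAAAAAAAAAAAAAAAAAAAAAAAAAAAAAAAA="/>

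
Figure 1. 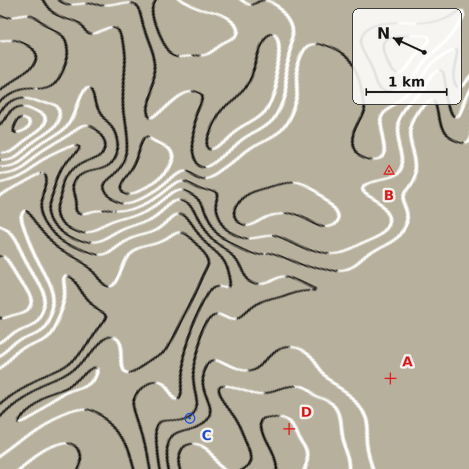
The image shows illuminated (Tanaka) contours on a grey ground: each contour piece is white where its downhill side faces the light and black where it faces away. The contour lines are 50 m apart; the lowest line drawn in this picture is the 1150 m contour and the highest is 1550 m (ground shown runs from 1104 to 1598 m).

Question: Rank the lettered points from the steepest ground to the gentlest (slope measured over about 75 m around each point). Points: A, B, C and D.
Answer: C B D A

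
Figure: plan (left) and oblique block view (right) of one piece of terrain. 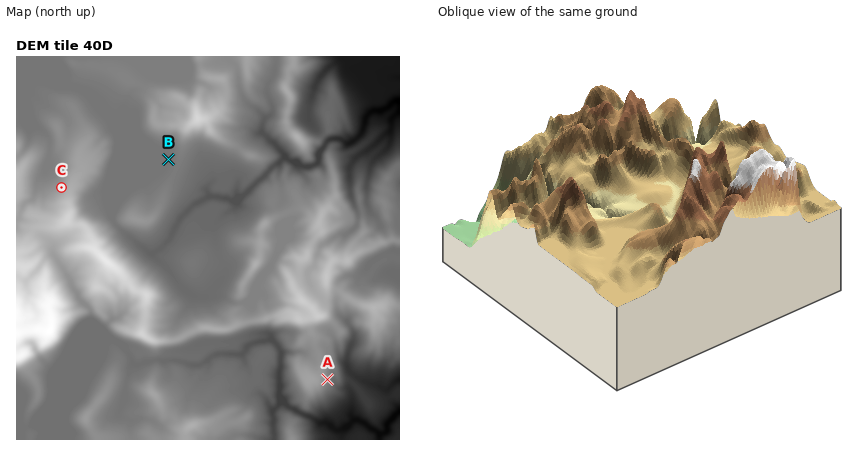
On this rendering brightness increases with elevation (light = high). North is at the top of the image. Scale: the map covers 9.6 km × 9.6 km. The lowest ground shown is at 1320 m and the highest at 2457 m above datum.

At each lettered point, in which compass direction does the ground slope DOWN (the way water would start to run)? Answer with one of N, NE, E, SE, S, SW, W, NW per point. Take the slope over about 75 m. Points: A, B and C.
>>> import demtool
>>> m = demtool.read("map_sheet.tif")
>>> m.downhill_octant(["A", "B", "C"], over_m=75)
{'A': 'E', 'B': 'W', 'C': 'NW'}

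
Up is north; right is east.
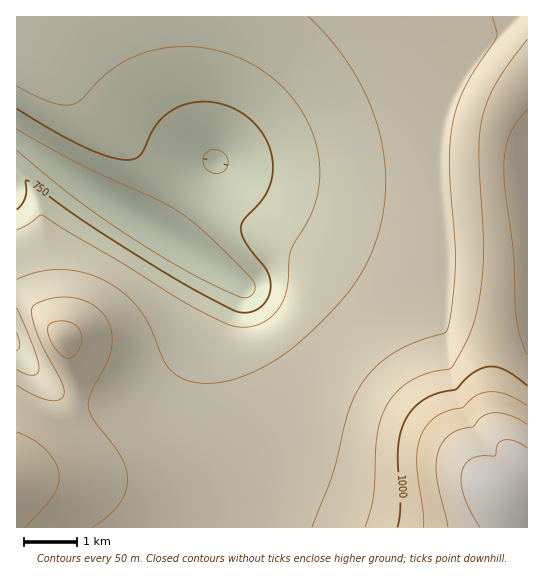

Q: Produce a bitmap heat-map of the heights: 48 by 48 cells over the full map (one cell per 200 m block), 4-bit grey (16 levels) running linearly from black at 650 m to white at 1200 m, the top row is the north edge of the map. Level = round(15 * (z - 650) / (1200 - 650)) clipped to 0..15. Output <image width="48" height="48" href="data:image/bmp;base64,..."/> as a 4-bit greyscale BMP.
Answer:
<image width="48" height="48" href="data:image/bmp;base64,Qk32BAAAAAAAAHYAAAAoAAAAMAAAADAAAAABAAQAAAAAAIAEAAATCwAAEwsAABAAAAAAAAAAAAAAABEREQAiIiIAMzMzAERERABVVVUAZmZmAHd3dwCIiIgAmZmZAKqqqgC7u7sAzMzMAN3d3QDu7u4A////AIiId3d3ZmZmZmZmZmZ3d3iImaq8zd7u7piIh3d3dmZmZmZmZmZ3d3iImaq8ze7u7pmIiHd3d2ZmZmZmZmZnd3eImau83e7u7pmIiId3d2ZmZmZmZmZnd3eImau83e7u7pmYiId3d3ZmZmZmZmZmd3eImavM3u7u7pmYiId3d2ZmZmZmZmZmd3eImavM3e7u7pmIiId3d2ZmZmZmZmZmd3eImavM3e7u7piIiHd3dmZmZmZmZmZmZ3eImavM3d3e7oiIh3d3ZmZmZmZmZmZmZ3eImau8zd3e3YiId3d3ZmZmZmZmZmZmZ3d4iaq7zM3d3YiHd3d2ZmZmZmZmZmZmZnd4iZqru8zMzId3d3dmZmZmZmZmZmZmZnd4iZqqu7zMy3d3d3dmZmZmZmZmZmZmZmd3iJmaqru7umZmd3d2ZmZmVVVWZmZmZmd3eIiZmaqqqmVneHd2ZmZVVVVVVmZmZmZ3d4iIiZqqqVVniId2ZmZVVVVVVVZmZmZnd3iIiJmZmUVoiId3ZmVVVVVVVVVmZmZmd3d3eJmZmEZ4mIh3ZmVVVVVVVVVWZmZmZ3d3eImZmFaImIh3ZmVVVVVERVVVZmZmZmd3eIiZiFeIiId2ZlVVVERDRFVVVmZmZmZnd4iZiGd3h3d2ZVVUREMyM0VVVWZmZmZmd4iIiGZ3d3ZmZVVEQzIhI0RVVVZmZmZmd4iIiGZmZmZlVURDMiEREjRVVVVmZmZmZ4iIiFZmZmVVVEMyIRERIjRVVVVmZmZmZ4iIiFVVVVVURDIhERESI0RFVVVWZmZmZ4iIiFVVVVVEMyEQABEiM0RFVVVVZmZmZ4iIiFVVVUQzIhEAARIjM0REVVVVZmZmZ4iIiEVUREMyEQAAESIjM0RERVVVZmZmZ4iIiEREQzIhEAABEiIzMzRERVVVZmZmZ4iIiDREMyEQAAERIiIjMzRERVVVVmZmZ4iIiDMzIhEAAREiIiIiMzNERFVVVmZmd4iIiCMyIRARESIiIiIiIzNERFVVVmZmd4iIiCMhERERIiIiIiIiIzNERFVVVmZmd4iIiCIREREiIiIiIREiIzNERFVVVmZmd4iIhyERESIzMzIiIREiIzNERFVVVmZmd4iIhxERIjMzMzIiIREiIzNERFVVVmZmd4iIiBEiMzMzMzIiIiIiIzNERFVVZmZmd4iIiCIjM0RDMzMiIiIiMzRERVVVZmZmd4iIiCM0RERDMzMyIiIjMzRERVVVZmZmZ4iIiDNEREREMzMzMzMzM0REVVVVZmZmZ4iIiEREREREQzMzMzMzNEREVVVWZmZmZ3iImERERERERDMzMzM0RERFVVVWZmZmZ3iImUVURERERERDMzRERERVVVVmZmZmZ3eIiVVVREREREREREREREVVVVVmZmZmZ3d4iVVVVURERERERERERFVVVVZmZmZmZ3d4iFVVVVREREREREREVVVVVWZmZmZmd3d3iFVVVVVVRERERERVVVVVVmZmZmZmd3d3eFVVVVVVVVVVVVVVVVVVZmZmZmZmd3d3dw=="/>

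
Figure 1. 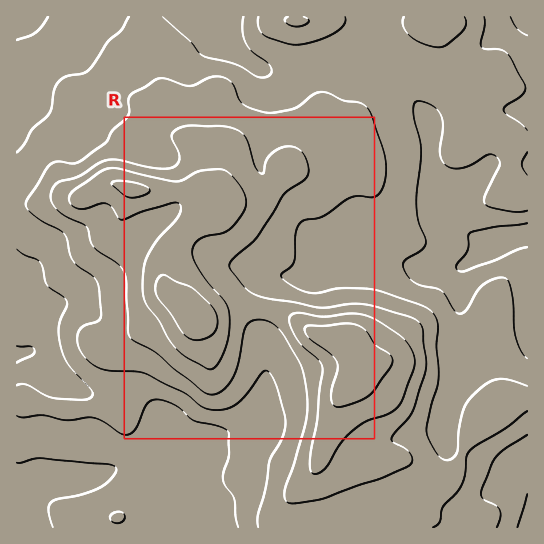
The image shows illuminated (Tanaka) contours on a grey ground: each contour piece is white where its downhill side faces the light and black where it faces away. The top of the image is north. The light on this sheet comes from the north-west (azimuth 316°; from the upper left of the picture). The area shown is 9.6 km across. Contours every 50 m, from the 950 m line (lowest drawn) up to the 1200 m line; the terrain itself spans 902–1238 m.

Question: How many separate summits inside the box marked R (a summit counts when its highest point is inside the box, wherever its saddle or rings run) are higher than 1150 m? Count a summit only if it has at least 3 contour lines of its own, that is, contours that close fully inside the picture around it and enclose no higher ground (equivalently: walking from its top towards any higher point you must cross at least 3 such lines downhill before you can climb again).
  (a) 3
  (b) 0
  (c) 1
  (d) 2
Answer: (c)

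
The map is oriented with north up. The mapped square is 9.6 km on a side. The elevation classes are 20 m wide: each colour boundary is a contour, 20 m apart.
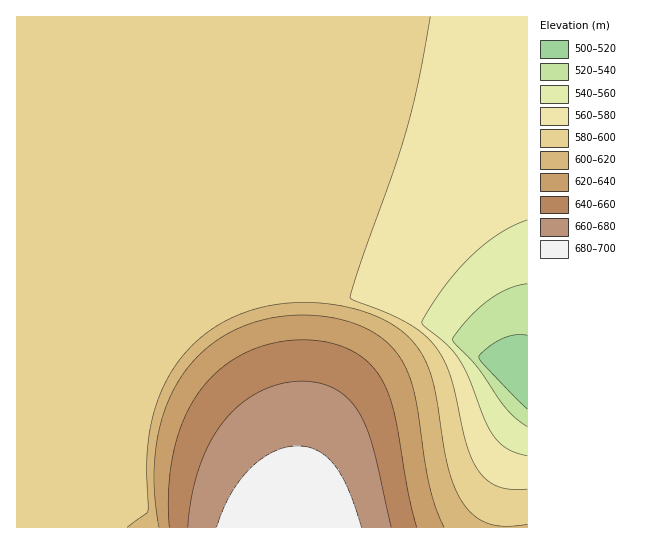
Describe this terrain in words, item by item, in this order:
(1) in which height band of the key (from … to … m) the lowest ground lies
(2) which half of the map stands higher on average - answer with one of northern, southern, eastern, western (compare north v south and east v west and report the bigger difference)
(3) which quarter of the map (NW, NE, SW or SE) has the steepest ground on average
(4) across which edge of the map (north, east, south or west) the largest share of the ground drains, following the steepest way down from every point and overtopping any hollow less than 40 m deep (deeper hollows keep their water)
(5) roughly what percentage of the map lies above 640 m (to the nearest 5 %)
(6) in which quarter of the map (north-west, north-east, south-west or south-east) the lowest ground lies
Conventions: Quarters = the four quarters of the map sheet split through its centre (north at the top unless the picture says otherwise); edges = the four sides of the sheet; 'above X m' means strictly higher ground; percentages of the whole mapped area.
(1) Between 500 and 520 m: that is the band holding the lowest ground.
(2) The southern half stands higher on average than the northern half.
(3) The steepest ground, on average, is in the south-east quarter.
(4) Most of the ground drains across the eastern edge.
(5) About 15 % of the map lies above 640 m.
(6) The lowest ground is in the south-east quarter.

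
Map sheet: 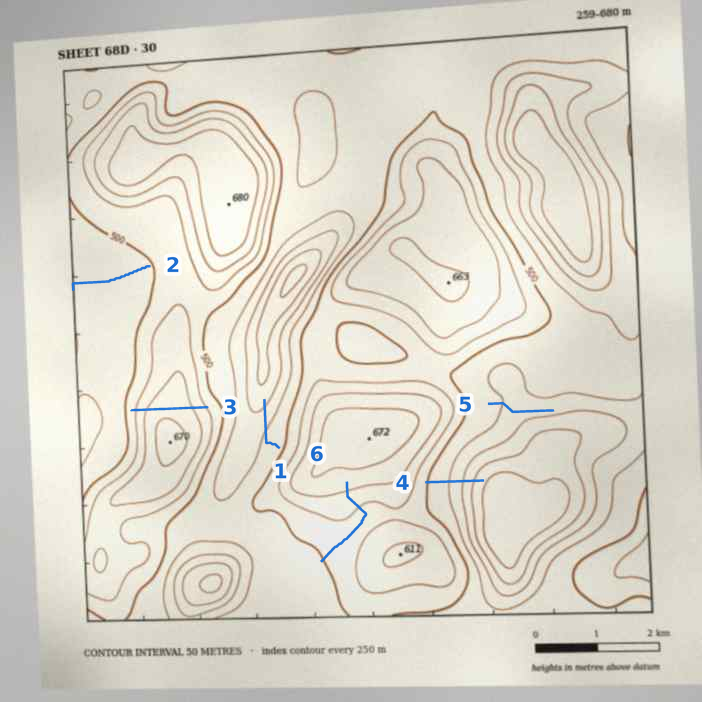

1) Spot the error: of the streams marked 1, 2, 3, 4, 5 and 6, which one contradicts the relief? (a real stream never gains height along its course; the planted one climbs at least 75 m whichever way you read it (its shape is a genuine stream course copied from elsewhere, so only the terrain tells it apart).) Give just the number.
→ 3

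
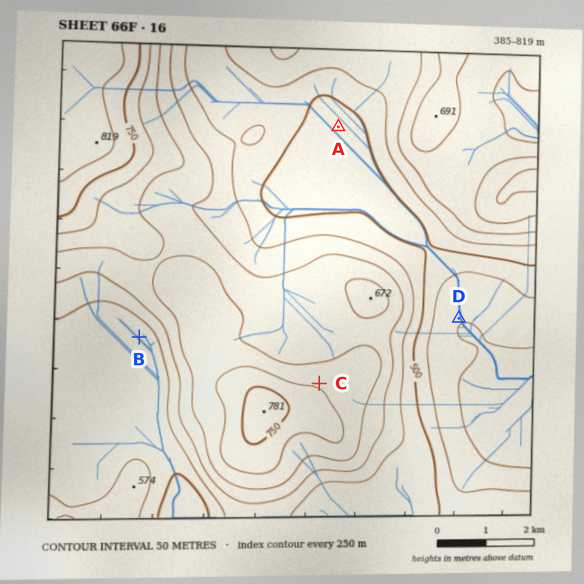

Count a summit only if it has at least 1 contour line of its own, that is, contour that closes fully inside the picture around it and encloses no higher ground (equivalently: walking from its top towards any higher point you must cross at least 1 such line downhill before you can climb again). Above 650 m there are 2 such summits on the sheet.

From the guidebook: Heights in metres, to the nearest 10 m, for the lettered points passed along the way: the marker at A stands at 500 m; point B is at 510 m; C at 690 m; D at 400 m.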